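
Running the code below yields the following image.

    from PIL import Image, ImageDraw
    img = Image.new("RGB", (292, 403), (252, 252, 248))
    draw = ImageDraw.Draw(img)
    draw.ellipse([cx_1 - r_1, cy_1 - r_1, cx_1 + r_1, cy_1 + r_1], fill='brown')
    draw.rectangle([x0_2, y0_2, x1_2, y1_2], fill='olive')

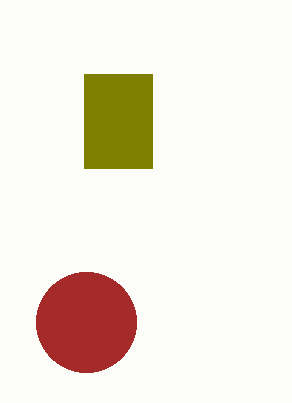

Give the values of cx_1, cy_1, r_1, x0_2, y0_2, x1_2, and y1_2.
cx_1 = 86; cy_1 = 322; r_1 = 50; x0_2 = 84; y0_2 = 74; x1_2 = 152; y1_2 = 168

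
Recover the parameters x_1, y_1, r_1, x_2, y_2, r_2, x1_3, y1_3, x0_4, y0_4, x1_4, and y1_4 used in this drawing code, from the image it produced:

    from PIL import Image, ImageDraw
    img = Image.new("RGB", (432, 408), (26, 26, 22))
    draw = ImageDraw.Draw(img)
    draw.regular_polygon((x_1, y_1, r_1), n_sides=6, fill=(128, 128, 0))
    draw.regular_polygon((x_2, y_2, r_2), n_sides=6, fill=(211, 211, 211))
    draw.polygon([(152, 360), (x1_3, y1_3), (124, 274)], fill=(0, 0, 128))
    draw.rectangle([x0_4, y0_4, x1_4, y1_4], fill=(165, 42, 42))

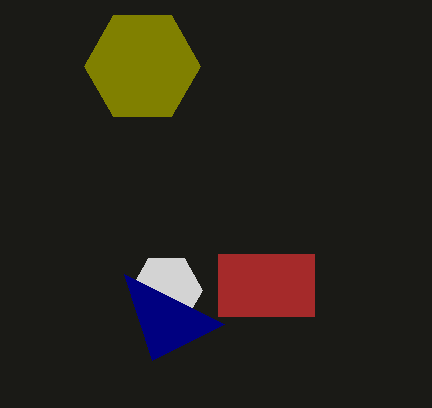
x_1 = 142; y_1 = 66; r_1 = 58; x_2 = 166; y_2 = 290; r_2 = 36; x1_3 = 224; y1_3 = 324; x0_4 = 218; y0_4 = 254; x1_4 = 314; y1_4 = 316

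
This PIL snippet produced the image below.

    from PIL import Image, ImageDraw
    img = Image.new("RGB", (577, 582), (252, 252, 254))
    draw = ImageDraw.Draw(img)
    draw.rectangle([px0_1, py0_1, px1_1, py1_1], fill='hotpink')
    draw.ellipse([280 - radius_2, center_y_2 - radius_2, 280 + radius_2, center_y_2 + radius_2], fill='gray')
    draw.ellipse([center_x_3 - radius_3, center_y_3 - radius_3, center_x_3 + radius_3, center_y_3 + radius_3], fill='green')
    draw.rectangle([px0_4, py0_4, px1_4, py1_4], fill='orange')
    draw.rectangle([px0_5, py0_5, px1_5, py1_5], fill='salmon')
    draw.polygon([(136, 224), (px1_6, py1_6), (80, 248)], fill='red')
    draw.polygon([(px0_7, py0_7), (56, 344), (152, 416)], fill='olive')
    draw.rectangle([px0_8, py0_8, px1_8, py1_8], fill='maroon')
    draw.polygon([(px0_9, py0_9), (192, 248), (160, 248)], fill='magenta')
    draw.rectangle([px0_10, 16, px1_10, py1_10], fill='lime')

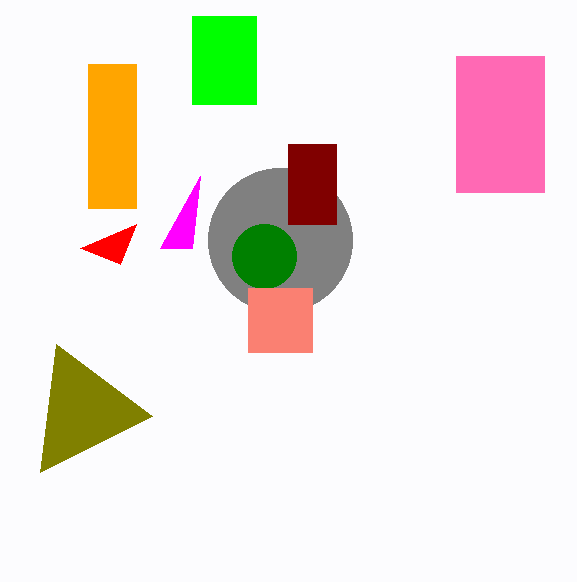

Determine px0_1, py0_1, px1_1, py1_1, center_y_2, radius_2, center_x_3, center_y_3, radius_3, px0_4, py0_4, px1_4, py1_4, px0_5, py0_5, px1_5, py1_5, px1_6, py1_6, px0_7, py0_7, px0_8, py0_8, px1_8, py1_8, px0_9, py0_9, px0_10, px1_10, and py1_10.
px0_1 = 456; py0_1 = 56; px1_1 = 544; py1_1 = 192; center_y_2 = 240; radius_2 = 72; center_x_3 = 264; center_y_3 = 256; radius_3 = 32; px0_4 = 88; py0_4 = 64; px1_4 = 136; py1_4 = 208; px0_5 = 248; py0_5 = 288; px1_5 = 312; py1_5 = 352; px1_6 = 120; py1_6 = 264; px0_7 = 40; py0_7 = 472; px0_8 = 288; py0_8 = 144; px1_8 = 336; py1_8 = 224; px0_9 = 200; py0_9 = 176; px0_10 = 192; px1_10 = 256; py1_10 = 104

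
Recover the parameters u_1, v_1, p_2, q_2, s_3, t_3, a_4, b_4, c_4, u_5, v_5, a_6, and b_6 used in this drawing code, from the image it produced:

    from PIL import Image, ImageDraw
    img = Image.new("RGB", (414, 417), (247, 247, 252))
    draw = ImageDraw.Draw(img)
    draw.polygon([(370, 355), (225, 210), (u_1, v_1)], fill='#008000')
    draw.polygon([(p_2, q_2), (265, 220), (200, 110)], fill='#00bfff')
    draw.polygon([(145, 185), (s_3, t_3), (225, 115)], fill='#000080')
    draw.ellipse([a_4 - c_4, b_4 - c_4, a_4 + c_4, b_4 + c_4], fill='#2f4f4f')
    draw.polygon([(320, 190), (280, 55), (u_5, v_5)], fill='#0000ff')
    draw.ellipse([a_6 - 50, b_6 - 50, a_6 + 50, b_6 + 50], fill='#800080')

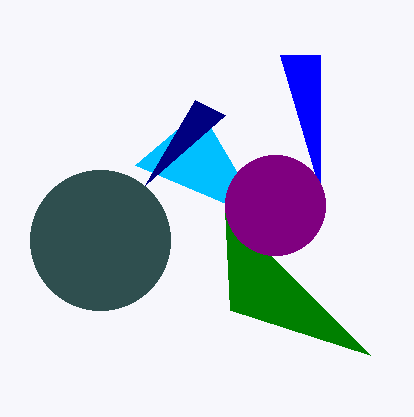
u_1 = 230
v_1 = 310
p_2 = 135
q_2 = 165
s_3 = 195
t_3 = 100
a_4 = 100
b_4 = 240
c_4 = 70
u_5 = 320
v_5 = 55
a_6 = 275
b_6 = 205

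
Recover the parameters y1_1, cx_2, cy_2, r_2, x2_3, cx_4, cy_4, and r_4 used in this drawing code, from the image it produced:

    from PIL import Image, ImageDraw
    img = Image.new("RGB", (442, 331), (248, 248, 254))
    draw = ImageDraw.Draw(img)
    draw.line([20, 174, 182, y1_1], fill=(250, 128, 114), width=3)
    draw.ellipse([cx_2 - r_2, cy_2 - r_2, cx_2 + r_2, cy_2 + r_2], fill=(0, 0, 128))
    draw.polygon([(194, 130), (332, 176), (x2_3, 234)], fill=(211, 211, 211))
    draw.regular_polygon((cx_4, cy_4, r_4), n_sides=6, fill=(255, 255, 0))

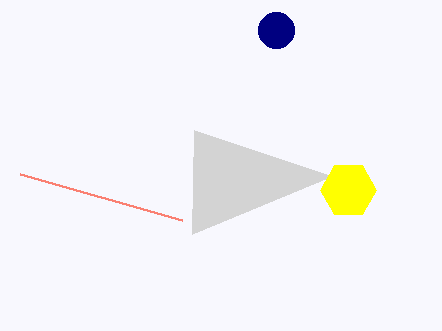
y1_1 = 220; cx_2 = 276; cy_2 = 30; r_2 = 18; x2_3 = 192; cx_4 = 348; cy_4 = 190; r_4 = 28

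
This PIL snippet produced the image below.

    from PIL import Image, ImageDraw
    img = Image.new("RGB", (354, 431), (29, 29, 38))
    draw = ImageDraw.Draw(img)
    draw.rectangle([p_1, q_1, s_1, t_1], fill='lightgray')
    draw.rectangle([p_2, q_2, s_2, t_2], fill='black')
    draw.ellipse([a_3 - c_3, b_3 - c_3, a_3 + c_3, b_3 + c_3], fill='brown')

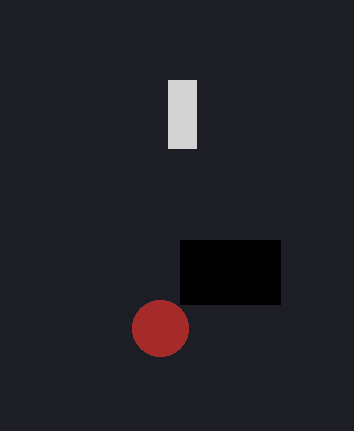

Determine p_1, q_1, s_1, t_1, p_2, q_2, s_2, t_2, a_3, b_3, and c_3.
p_1 = 168, q_1 = 80, s_1 = 196, t_1 = 148, p_2 = 180, q_2 = 240, s_2 = 280, t_2 = 304, a_3 = 160, b_3 = 328, c_3 = 28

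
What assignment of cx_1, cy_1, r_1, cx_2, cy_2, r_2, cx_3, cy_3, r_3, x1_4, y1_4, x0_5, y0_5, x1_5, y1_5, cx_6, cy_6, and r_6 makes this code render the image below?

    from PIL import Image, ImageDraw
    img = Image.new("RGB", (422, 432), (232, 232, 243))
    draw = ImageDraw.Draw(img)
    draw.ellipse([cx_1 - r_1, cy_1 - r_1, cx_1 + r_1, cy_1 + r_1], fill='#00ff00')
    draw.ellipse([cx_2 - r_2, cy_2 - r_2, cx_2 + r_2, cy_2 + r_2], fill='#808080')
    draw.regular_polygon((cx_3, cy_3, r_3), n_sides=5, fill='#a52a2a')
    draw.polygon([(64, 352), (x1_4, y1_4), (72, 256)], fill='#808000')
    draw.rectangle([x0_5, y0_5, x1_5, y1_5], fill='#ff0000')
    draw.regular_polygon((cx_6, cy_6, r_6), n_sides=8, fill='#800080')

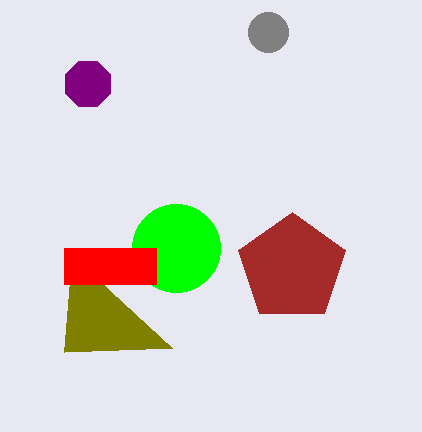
cx_1 = 176, cy_1 = 248, r_1 = 44, cx_2 = 268, cy_2 = 32, r_2 = 20, cx_3 = 292, cy_3 = 268, r_3 = 56, x1_4 = 172, y1_4 = 348, x0_5 = 64, y0_5 = 248, x1_5 = 156, y1_5 = 284, cx_6 = 88, cy_6 = 84, r_6 = 24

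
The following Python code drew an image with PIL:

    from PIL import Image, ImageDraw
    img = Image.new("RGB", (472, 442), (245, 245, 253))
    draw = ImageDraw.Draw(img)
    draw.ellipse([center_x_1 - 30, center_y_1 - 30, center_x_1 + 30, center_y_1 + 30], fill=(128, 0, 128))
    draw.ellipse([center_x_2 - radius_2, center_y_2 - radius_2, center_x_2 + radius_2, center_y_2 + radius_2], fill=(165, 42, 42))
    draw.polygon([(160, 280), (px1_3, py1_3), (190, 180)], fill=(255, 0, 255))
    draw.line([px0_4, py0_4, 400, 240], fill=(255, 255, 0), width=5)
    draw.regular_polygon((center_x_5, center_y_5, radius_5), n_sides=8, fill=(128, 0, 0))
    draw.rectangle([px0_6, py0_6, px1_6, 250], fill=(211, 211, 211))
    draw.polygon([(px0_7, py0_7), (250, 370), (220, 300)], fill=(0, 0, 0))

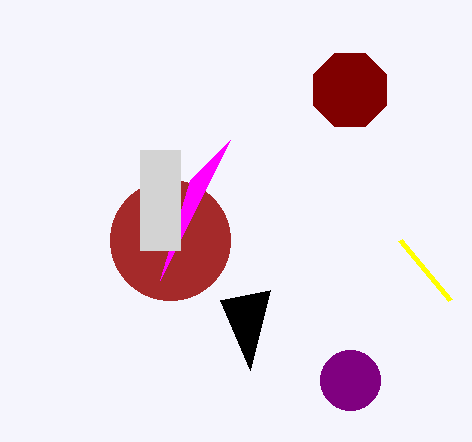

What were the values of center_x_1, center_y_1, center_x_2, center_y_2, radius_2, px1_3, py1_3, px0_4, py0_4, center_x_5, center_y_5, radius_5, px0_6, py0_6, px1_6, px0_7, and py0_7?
center_x_1 = 350, center_y_1 = 380, center_x_2 = 170, center_y_2 = 240, radius_2 = 60, px1_3 = 230, py1_3 = 140, px0_4 = 450, py0_4 = 300, center_x_5 = 350, center_y_5 = 90, radius_5 = 40, px0_6 = 140, py0_6 = 150, px1_6 = 180, px0_7 = 270, py0_7 = 290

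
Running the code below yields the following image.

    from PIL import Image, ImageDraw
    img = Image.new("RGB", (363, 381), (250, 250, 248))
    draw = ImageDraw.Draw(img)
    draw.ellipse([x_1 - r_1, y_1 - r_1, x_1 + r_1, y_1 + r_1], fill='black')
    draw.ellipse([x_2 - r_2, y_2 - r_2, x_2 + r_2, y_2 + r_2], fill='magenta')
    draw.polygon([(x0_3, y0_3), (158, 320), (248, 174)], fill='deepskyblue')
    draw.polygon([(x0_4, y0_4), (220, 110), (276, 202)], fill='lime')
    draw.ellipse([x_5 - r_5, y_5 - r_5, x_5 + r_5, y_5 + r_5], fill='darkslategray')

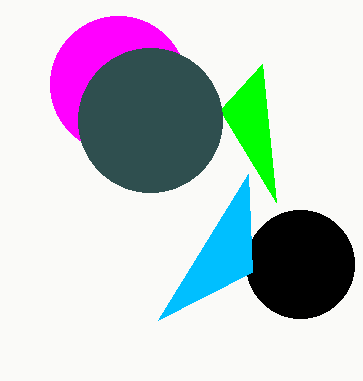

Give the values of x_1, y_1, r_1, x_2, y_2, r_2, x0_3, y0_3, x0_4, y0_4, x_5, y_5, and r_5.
x_1 = 300; y_1 = 264; r_1 = 54; x_2 = 118; y_2 = 84; r_2 = 68; x0_3 = 252; y0_3 = 272; x0_4 = 262; y0_4 = 64; x_5 = 150; y_5 = 120; r_5 = 72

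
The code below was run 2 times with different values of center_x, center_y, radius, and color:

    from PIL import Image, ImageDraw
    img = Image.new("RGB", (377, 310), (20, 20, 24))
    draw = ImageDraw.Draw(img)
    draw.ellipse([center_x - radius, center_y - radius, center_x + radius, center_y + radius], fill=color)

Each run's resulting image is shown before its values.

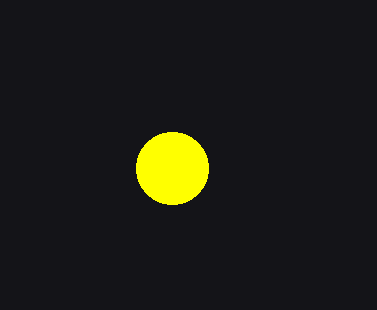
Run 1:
center_x = 172
center_y = 168
radius = 36
color = 'yellow'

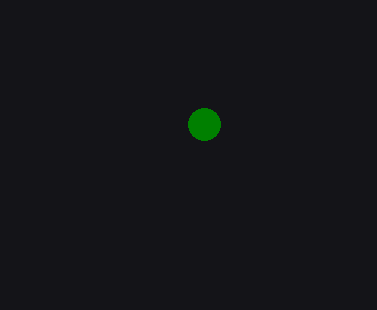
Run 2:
center_x = 204; center_y = 124; radius = 16; color = 'green'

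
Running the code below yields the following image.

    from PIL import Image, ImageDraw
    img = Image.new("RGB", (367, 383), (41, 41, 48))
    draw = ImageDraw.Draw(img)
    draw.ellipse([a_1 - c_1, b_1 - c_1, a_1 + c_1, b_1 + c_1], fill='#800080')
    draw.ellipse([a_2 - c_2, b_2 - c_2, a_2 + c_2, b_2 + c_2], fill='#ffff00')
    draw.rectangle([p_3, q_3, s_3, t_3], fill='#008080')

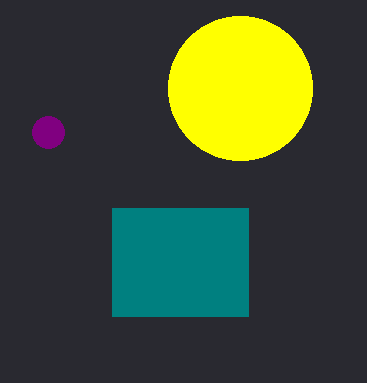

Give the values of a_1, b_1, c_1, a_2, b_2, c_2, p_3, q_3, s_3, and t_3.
a_1 = 48; b_1 = 132; c_1 = 16; a_2 = 240; b_2 = 88; c_2 = 72; p_3 = 112; q_3 = 208; s_3 = 248; t_3 = 316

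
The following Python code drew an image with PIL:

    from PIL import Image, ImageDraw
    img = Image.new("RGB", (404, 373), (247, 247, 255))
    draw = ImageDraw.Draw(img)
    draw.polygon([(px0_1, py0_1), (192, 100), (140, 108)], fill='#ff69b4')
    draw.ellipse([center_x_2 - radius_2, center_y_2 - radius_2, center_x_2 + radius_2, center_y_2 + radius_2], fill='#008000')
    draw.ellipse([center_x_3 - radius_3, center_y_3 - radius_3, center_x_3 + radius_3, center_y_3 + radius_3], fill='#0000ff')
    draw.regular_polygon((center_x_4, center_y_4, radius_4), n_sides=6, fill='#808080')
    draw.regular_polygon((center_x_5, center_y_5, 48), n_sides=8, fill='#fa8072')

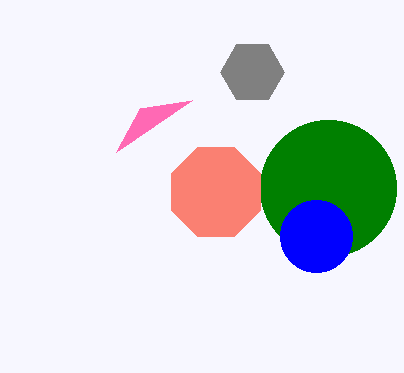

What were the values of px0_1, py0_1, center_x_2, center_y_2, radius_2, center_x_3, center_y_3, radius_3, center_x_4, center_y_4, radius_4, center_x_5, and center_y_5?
px0_1 = 116, py0_1 = 152, center_x_2 = 328, center_y_2 = 188, radius_2 = 68, center_x_3 = 316, center_y_3 = 236, radius_3 = 36, center_x_4 = 252, center_y_4 = 72, radius_4 = 32, center_x_5 = 216, center_y_5 = 192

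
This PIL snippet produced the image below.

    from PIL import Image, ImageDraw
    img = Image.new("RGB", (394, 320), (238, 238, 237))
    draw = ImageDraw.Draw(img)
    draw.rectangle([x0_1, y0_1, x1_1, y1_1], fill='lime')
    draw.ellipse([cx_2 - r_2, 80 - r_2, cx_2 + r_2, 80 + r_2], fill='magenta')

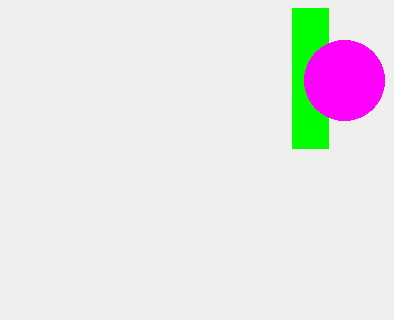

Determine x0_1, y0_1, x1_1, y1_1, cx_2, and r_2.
x0_1 = 292; y0_1 = 8; x1_1 = 328; y1_1 = 148; cx_2 = 344; r_2 = 40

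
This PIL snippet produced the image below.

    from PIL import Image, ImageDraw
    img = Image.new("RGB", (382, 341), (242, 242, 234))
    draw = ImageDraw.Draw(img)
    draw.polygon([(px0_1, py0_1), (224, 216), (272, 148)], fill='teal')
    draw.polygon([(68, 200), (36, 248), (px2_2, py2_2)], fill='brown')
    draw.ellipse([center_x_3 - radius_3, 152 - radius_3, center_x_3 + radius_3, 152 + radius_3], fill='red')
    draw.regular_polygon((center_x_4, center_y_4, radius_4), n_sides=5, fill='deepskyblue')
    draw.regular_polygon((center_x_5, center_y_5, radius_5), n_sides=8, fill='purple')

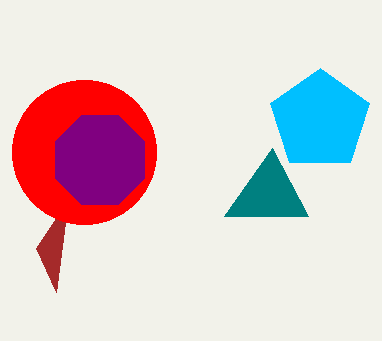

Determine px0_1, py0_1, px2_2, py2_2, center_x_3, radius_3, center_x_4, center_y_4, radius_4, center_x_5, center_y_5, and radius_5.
px0_1 = 308; py0_1 = 216; px2_2 = 56; py2_2 = 292; center_x_3 = 84; radius_3 = 72; center_x_4 = 320; center_y_4 = 120; radius_4 = 52; center_x_5 = 100; center_y_5 = 160; radius_5 = 48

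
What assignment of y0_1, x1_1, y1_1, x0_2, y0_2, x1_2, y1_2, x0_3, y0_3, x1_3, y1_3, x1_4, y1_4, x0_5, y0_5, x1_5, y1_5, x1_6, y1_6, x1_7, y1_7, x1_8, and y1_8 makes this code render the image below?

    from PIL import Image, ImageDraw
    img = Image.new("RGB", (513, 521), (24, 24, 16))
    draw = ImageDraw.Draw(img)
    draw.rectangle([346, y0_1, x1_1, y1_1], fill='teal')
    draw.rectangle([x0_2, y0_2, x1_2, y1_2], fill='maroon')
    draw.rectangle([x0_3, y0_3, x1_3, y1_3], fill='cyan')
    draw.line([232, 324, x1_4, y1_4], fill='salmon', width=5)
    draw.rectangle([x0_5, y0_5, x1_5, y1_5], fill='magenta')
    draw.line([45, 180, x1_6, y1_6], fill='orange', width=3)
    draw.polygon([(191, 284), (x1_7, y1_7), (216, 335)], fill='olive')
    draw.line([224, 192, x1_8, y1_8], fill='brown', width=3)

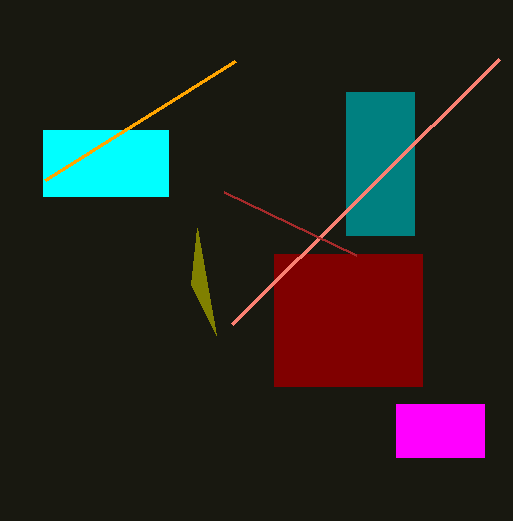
y0_1 = 92, x1_1 = 414, y1_1 = 235, x0_2 = 274, y0_2 = 254, x1_2 = 422, y1_2 = 386, x0_3 = 43, y0_3 = 130, x1_3 = 168, y1_3 = 196, x1_4 = 499, y1_4 = 59, x0_5 = 396, y0_5 = 404, x1_5 = 484, y1_5 = 457, x1_6 = 235, y1_6 = 61, x1_7 = 197, y1_7 = 228, x1_8 = 356, y1_8 = 255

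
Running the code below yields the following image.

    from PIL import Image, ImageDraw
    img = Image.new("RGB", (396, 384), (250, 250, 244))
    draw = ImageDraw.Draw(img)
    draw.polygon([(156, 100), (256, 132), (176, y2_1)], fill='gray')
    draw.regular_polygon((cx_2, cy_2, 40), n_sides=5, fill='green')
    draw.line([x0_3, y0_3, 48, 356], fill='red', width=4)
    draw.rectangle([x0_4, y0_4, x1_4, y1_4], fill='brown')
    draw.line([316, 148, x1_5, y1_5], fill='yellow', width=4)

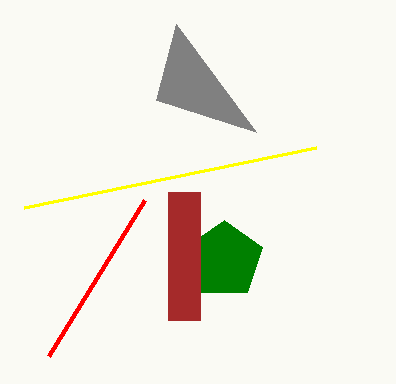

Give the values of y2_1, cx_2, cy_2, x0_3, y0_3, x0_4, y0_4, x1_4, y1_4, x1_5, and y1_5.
y2_1 = 24; cx_2 = 224; cy_2 = 260; x0_3 = 144; y0_3 = 200; x0_4 = 168; y0_4 = 192; x1_4 = 200; y1_4 = 320; x1_5 = 24; y1_5 = 208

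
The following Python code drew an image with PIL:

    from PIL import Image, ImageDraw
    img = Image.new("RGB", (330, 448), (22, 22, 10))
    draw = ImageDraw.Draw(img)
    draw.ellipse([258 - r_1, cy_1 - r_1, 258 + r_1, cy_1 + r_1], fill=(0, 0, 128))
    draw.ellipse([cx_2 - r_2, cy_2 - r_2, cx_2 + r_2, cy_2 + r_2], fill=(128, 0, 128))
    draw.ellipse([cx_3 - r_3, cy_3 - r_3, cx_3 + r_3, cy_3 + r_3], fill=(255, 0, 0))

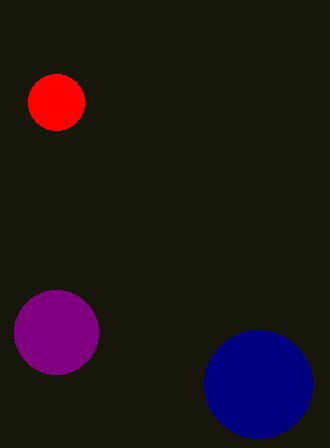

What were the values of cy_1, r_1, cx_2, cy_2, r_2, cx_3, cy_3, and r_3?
cy_1 = 384
r_1 = 54
cx_2 = 56
cy_2 = 332
r_2 = 42
cx_3 = 56
cy_3 = 102
r_3 = 28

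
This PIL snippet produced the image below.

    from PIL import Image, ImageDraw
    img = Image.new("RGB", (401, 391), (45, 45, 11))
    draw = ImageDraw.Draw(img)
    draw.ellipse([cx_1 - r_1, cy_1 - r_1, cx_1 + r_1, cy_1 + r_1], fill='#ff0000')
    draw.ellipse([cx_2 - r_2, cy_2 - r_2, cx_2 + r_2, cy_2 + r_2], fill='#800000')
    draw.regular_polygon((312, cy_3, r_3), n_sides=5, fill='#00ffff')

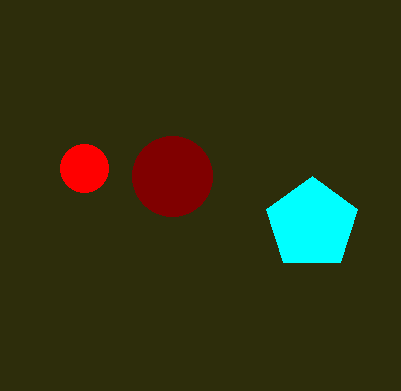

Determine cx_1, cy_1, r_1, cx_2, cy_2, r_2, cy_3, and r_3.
cx_1 = 84
cy_1 = 168
r_1 = 24
cx_2 = 172
cy_2 = 176
r_2 = 40
cy_3 = 224
r_3 = 48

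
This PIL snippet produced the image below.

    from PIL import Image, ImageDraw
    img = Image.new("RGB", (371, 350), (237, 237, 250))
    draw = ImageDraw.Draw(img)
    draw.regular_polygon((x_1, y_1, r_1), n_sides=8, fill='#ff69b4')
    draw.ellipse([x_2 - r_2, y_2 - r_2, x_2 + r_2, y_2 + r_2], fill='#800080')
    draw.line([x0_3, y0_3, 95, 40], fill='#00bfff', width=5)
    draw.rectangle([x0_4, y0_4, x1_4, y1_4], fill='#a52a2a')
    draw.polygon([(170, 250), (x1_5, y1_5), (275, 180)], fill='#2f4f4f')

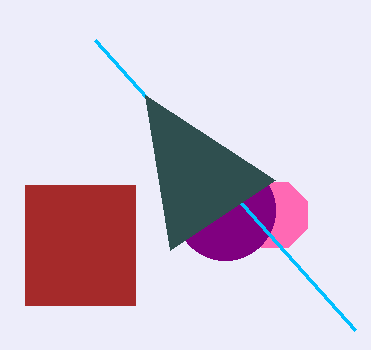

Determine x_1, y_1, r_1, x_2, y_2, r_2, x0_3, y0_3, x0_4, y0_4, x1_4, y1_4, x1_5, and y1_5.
x_1 = 275; y_1 = 215; r_1 = 35; x_2 = 225; y_2 = 210; r_2 = 50; x0_3 = 355; y0_3 = 330; x0_4 = 25; y0_4 = 185; x1_4 = 135; y1_4 = 305; x1_5 = 145; y1_5 = 95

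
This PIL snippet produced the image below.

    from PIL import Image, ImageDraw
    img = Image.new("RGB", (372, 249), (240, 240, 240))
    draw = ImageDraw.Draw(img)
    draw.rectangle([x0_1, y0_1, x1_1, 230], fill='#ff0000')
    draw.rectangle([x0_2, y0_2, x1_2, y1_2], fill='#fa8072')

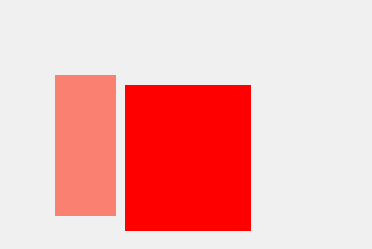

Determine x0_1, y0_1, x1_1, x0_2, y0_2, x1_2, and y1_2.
x0_1 = 125, y0_1 = 85, x1_1 = 250, x0_2 = 55, y0_2 = 75, x1_2 = 115, y1_2 = 215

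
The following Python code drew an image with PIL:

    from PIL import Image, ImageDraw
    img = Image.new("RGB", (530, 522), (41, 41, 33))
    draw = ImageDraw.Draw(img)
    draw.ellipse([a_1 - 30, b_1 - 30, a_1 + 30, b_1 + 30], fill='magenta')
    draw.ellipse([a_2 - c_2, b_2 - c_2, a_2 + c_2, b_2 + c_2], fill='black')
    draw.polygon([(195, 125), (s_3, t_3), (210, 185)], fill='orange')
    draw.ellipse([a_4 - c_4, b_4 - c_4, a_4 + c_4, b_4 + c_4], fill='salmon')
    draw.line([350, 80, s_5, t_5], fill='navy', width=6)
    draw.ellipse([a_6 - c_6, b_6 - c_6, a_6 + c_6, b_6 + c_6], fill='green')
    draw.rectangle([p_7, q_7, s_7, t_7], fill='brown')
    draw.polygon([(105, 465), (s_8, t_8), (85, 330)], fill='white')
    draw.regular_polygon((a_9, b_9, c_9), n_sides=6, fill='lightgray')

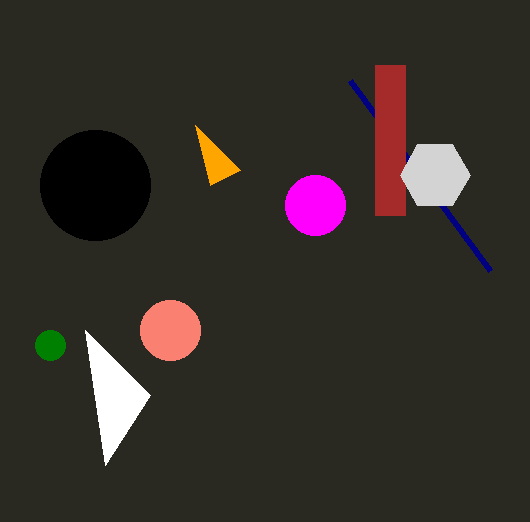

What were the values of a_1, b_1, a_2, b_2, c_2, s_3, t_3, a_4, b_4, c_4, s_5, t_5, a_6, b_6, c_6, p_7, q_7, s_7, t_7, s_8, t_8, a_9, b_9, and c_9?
a_1 = 315; b_1 = 205; a_2 = 95; b_2 = 185; c_2 = 55; s_3 = 240; t_3 = 170; a_4 = 170; b_4 = 330; c_4 = 30; s_5 = 490; t_5 = 270; a_6 = 50; b_6 = 345; c_6 = 15; p_7 = 375; q_7 = 65; s_7 = 405; t_7 = 215; s_8 = 150; t_8 = 395; a_9 = 435; b_9 = 175; c_9 = 35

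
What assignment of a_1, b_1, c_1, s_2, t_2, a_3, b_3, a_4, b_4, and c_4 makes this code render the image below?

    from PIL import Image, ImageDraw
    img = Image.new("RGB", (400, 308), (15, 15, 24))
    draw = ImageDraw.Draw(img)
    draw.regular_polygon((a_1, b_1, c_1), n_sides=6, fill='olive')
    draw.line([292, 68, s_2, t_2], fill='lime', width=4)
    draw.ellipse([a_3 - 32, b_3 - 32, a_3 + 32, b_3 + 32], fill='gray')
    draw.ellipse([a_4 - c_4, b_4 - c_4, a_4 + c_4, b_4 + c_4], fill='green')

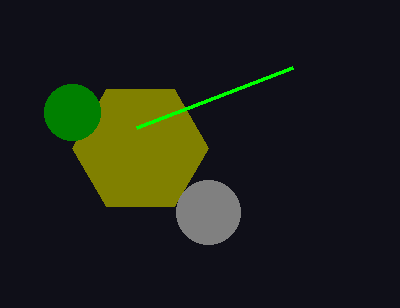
a_1 = 140; b_1 = 148; c_1 = 68; s_2 = 136; t_2 = 128; a_3 = 208; b_3 = 212; a_4 = 72; b_4 = 112; c_4 = 28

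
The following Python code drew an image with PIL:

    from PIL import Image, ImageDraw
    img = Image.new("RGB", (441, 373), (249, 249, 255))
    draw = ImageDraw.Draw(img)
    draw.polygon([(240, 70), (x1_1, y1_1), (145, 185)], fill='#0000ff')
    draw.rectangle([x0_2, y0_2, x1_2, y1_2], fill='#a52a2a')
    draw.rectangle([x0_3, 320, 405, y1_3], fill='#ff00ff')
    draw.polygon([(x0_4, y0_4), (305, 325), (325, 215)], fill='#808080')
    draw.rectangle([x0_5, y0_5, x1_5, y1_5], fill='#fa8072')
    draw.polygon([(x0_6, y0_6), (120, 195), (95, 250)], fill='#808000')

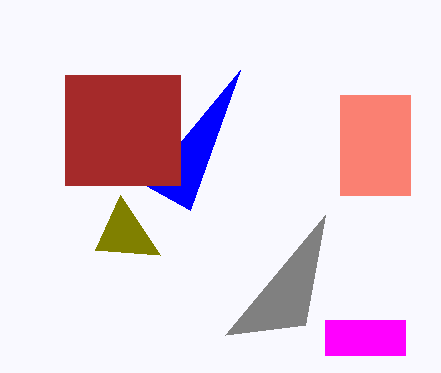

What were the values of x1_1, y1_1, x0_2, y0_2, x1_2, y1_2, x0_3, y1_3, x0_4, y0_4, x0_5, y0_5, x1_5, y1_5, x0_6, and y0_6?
x1_1 = 190; y1_1 = 210; x0_2 = 65; y0_2 = 75; x1_2 = 180; y1_2 = 185; x0_3 = 325; y1_3 = 355; x0_4 = 225; y0_4 = 335; x0_5 = 340; y0_5 = 95; x1_5 = 410; y1_5 = 195; x0_6 = 160; y0_6 = 255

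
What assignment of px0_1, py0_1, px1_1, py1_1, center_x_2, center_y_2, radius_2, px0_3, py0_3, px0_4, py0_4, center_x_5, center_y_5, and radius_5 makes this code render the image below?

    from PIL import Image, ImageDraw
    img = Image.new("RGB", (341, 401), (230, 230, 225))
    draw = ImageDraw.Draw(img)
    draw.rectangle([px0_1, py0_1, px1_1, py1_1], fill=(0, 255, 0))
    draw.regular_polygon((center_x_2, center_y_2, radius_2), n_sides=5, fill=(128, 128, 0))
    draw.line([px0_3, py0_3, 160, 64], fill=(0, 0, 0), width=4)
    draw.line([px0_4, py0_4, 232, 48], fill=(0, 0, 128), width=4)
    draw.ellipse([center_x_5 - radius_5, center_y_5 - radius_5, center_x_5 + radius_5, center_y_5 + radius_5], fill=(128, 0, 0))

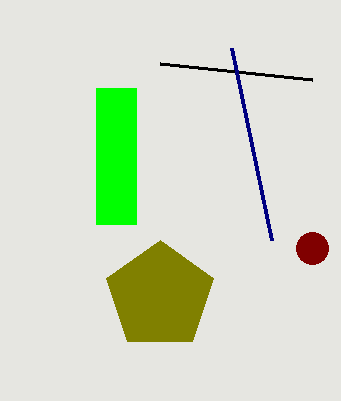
px0_1 = 96; py0_1 = 88; px1_1 = 136; py1_1 = 224; center_x_2 = 160; center_y_2 = 296; radius_2 = 56; px0_3 = 312; py0_3 = 80; px0_4 = 272; py0_4 = 240; center_x_5 = 312; center_y_5 = 248; radius_5 = 16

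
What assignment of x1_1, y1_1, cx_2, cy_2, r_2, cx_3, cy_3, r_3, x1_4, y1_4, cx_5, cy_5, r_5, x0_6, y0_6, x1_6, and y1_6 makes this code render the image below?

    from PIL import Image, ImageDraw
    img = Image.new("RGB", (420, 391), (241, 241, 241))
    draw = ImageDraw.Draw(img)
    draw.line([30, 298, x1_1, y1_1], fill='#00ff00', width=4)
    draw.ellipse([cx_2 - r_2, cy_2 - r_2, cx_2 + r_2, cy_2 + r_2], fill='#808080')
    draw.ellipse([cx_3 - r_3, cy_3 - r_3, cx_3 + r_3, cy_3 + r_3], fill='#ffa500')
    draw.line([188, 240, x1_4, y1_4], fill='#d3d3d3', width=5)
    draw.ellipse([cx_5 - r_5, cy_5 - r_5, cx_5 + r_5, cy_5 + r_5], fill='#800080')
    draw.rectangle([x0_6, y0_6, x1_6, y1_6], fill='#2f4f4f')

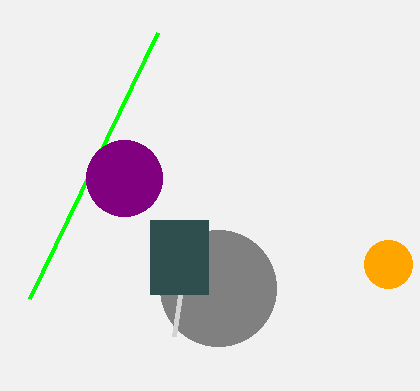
x1_1 = 158, y1_1 = 32, cx_2 = 218, cy_2 = 288, r_2 = 58, cx_3 = 388, cy_3 = 264, r_3 = 24, x1_4 = 174, y1_4 = 336, cx_5 = 124, cy_5 = 178, r_5 = 38, x0_6 = 150, y0_6 = 220, x1_6 = 208, y1_6 = 294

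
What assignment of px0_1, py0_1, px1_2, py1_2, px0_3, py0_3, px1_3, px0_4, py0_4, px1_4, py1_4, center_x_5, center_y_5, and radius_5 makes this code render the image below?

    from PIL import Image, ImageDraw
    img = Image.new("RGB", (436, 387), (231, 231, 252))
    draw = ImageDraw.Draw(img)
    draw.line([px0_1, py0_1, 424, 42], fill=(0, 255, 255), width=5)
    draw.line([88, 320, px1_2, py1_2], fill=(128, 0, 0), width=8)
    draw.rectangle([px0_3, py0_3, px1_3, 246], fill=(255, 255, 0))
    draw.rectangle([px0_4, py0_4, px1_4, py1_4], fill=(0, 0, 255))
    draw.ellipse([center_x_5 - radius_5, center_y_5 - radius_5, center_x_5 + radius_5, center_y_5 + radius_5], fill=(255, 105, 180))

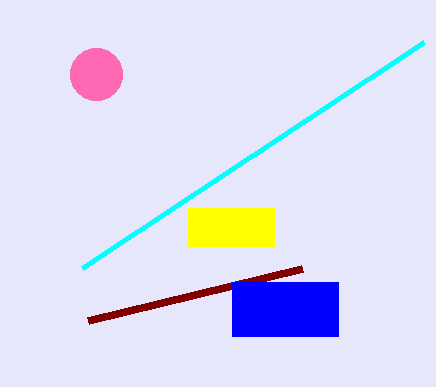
px0_1 = 82
py0_1 = 268
px1_2 = 302
py1_2 = 268
px0_3 = 188
py0_3 = 208
px1_3 = 274
px0_4 = 232
py0_4 = 282
px1_4 = 338
py1_4 = 336
center_x_5 = 96
center_y_5 = 74
radius_5 = 26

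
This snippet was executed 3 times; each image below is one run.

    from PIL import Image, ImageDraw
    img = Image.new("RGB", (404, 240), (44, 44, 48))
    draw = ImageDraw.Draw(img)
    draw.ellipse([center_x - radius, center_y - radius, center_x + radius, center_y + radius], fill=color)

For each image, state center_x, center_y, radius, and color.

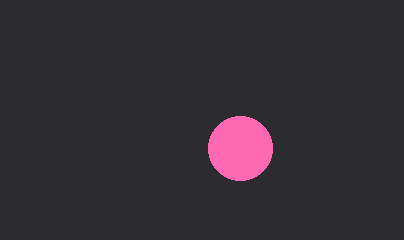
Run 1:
center_x = 240; center_y = 148; radius = 32; color = 'hotpink'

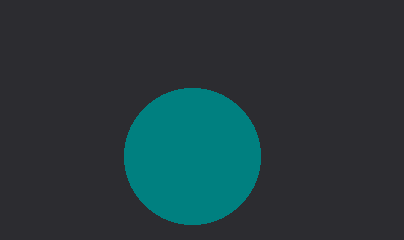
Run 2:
center_x = 192; center_y = 156; radius = 68; color = 'teal'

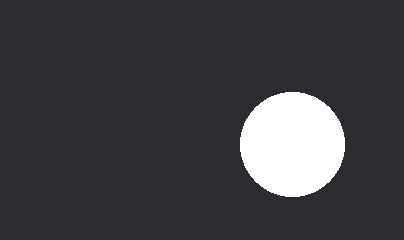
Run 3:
center_x = 292, center_y = 144, radius = 52, color = 'white'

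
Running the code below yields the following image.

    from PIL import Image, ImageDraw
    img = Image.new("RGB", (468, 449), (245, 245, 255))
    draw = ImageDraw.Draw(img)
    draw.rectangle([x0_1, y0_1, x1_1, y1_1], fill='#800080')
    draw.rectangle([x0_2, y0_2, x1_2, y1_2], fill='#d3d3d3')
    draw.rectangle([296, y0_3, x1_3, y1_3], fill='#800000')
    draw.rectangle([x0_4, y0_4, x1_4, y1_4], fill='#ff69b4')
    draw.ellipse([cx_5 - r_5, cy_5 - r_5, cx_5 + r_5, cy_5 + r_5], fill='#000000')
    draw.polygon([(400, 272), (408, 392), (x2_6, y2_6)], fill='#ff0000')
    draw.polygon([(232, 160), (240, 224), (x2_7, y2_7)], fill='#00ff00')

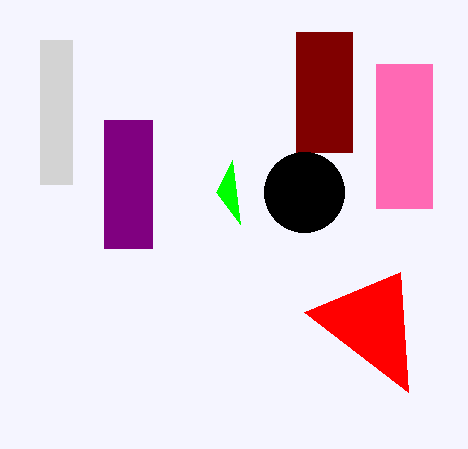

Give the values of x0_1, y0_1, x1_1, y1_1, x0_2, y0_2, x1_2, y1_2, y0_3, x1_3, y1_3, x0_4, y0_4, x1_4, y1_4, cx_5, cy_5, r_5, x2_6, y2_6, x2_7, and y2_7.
x0_1 = 104
y0_1 = 120
x1_1 = 152
y1_1 = 248
x0_2 = 40
y0_2 = 40
x1_2 = 72
y1_2 = 184
y0_3 = 32
x1_3 = 352
y1_3 = 152
x0_4 = 376
y0_4 = 64
x1_4 = 432
y1_4 = 208
cx_5 = 304
cy_5 = 192
r_5 = 40
x2_6 = 304
y2_6 = 312
x2_7 = 216
y2_7 = 192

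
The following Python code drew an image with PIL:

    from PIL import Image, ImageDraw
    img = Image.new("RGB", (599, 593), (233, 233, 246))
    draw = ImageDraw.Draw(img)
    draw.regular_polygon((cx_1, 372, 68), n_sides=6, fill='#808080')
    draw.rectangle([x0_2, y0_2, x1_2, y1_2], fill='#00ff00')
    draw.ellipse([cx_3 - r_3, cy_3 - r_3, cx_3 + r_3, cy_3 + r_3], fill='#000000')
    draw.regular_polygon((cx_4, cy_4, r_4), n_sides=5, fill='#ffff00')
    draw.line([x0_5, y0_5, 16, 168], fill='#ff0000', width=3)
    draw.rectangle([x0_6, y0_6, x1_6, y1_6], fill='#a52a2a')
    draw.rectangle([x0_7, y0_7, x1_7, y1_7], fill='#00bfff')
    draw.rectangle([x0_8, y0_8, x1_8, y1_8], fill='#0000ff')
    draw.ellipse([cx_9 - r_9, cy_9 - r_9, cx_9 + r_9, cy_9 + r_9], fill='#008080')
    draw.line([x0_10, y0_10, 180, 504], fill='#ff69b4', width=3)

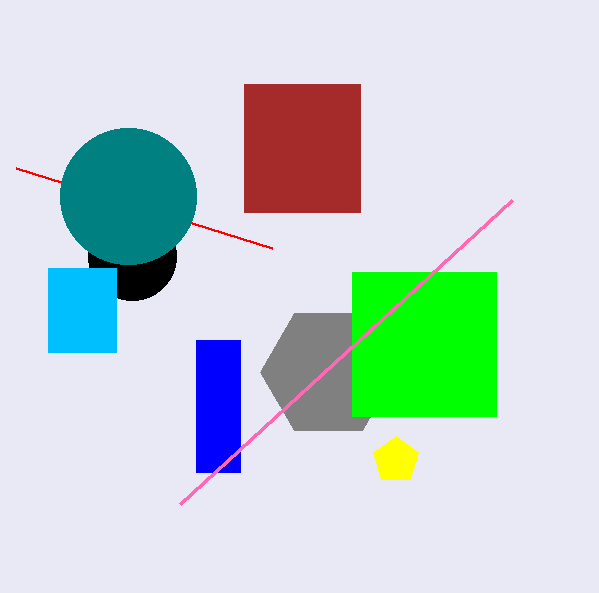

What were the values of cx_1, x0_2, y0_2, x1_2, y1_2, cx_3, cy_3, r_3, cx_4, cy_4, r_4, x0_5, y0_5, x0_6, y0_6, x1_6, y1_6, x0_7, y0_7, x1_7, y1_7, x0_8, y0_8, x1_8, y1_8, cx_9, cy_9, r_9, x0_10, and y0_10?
cx_1 = 328
x0_2 = 352
y0_2 = 272
x1_2 = 496
y1_2 = 416
cx_3 = 132
cy_3 = 256
r_3 = 44
cx_4 = 396
cy_4 = 460
r_4 = 24
x0_5 = 272
y0_5 = 248
x0_6 = 244
y0_6 = 84
x1_6 = 360
y1_6 = 212
x0_7 = 48
y0_7 = 268
x1_7 = 116
y1_7 = 352
x0_8 = 196
y0_8 = 340
x1_8 = 240
y1_8 = 472
cx_9 = 128
cy_9 = 196
r_9 = 68
x0_10 = 512
y0_10 = 200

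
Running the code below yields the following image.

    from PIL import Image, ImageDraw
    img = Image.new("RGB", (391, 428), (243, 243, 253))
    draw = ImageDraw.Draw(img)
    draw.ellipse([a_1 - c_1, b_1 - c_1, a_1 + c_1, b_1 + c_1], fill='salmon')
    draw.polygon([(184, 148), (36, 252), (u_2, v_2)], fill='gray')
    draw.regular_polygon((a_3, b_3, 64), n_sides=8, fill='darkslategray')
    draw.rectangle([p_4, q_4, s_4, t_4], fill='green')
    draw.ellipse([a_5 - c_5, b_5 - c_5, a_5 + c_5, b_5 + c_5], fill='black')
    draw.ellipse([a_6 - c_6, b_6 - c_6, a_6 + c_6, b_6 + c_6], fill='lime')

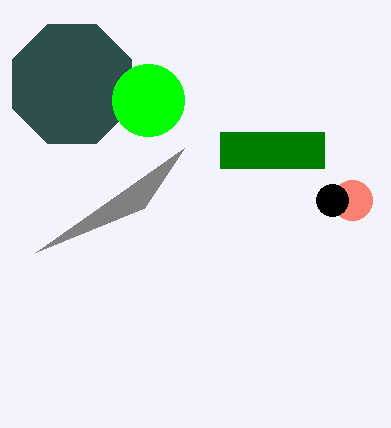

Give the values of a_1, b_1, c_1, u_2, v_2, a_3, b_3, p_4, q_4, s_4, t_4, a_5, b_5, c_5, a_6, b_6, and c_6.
a_1 = 352
b_1 = 200
c_1 = 20
u_2 = 144
v_2 = 208
a_3 = 72
b_3 = 84
p_4 = 220
q_4 = 132
s_4 = 324
t_4 = 168
a_5 = 332
b_5 = 200
c_5 = 16
a_6 = 148
b_6 = 100
c_6 = 36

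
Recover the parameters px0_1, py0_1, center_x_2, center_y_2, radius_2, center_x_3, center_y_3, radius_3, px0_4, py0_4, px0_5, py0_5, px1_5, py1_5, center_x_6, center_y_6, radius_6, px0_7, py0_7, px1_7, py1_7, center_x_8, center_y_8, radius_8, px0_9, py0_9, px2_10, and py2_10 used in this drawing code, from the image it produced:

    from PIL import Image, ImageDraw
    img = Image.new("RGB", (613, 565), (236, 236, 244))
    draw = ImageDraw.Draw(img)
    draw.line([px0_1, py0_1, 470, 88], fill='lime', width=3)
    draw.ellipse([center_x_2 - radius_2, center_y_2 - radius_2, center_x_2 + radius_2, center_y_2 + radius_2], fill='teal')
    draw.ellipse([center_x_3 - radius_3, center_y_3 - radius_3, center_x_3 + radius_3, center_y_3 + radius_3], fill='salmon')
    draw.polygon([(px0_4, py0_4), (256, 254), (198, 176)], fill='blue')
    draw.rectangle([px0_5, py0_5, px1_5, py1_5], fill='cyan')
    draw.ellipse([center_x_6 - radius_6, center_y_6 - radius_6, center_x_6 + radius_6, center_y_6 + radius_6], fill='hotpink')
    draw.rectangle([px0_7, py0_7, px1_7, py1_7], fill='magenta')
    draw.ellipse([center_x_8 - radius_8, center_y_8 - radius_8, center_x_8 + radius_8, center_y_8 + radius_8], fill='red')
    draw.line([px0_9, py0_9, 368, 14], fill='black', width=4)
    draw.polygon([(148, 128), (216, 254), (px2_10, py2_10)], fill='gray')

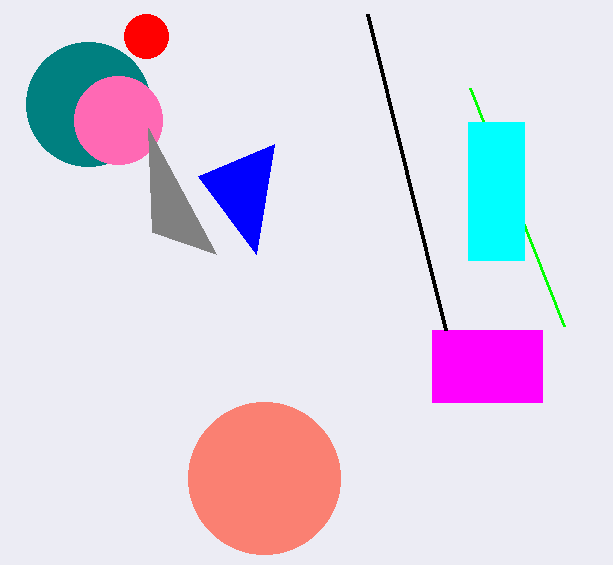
px0_1 = 564; py0_1 = 326; center_x_2 = 88; center_y_2 = 104; radius_2 = 62; center_x_3 = 264; center_y_3 = 478; radius_3 = 76; px0_4 = 274; py0_4 = 144; px0_5 = 468; py0_5 = 122; px1_5 = 524; py1_5 = 260; center_x_6 = 118; center_y_6 = 120; radius_6 = 44; px0_7 = 432; py0_7 = 330; px1_7 = 542; py1_7 = 402; center_x_8 = 146; center_y_8 = 36; radius_8 = 22; px0_9 = 446; py0_9 = 330; px2_10 = 152; py2_10 = 232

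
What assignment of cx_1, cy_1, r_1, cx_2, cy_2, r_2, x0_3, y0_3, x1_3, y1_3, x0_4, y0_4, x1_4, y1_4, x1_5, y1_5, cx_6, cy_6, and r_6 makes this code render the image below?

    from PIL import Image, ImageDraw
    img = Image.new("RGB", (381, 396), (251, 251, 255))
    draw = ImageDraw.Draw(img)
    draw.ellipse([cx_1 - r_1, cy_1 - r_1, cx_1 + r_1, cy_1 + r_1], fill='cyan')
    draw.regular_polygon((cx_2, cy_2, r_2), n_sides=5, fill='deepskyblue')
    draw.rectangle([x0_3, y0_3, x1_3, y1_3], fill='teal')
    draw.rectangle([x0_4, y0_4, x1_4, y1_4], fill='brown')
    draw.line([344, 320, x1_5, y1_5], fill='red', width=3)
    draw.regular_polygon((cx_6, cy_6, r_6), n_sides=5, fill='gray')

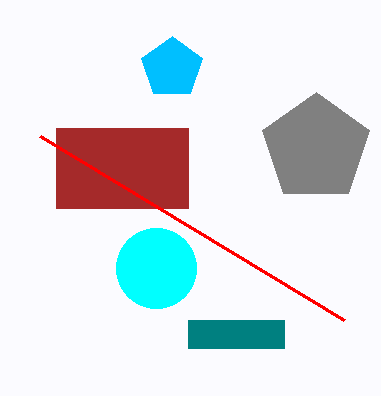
cx_1 = 156, cy_1 = 268, r_1 = 40, cx_2 = 172, cy_2 = 68, r_2 = 32, x0_3 = 188, y0_3 = 320, x1_3 = 284, y1_3 = 348, x0_4 = 56, y0_4 = 128, x1_4 = 188, y1_4 = 208, x1_5 = 40, y1_5 = 136, cx_6 = 316, cy_6 = 148, r_6 = 56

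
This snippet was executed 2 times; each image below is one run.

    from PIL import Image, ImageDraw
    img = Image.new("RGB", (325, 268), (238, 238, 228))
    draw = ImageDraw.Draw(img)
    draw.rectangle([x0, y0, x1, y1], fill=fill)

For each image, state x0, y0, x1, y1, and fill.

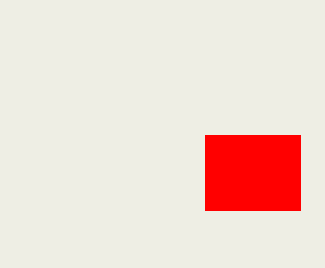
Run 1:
x0 = 205; y0 = 135; x1 = 300; y1 = 210; fill = 'red'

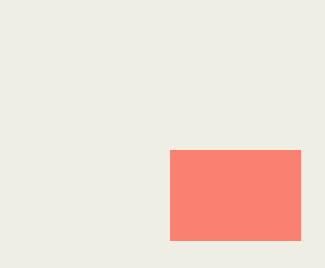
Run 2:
x0 = 170; y0 = 150; x1 = 300; y1 = 240; fill = 'salmon'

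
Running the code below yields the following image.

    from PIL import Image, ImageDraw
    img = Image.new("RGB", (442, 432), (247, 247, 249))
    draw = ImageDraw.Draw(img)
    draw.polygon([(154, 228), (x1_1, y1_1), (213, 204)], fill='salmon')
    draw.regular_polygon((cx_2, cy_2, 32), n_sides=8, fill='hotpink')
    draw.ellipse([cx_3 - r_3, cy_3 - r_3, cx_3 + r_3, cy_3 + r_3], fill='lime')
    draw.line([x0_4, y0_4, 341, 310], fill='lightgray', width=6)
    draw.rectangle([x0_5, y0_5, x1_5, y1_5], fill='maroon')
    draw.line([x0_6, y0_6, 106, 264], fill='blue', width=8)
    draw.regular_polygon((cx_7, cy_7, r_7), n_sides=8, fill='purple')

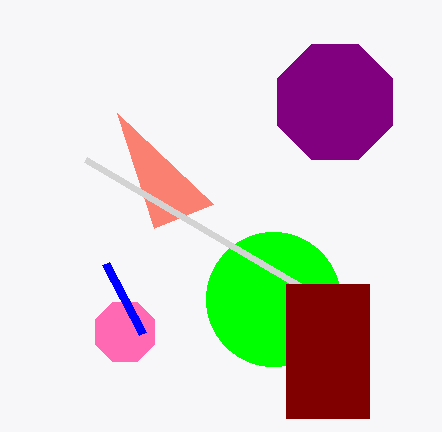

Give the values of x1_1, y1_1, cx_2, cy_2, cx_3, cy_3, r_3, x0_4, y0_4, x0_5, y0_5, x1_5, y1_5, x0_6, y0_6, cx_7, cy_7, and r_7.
x1_1 = 117
y1_1 = 113
cx_2 = 125
cy_2 = 332
cx_3 = 273
cy_3 = 299
r_3 = 67
x0_4 = 85
y0_4 = 159
x0_5 = 286
y0_5 = 284
x1_5 = 369
y1_5 = 418
x0_6 = 143
y0_6 = 334
cx_7 = 335
cy_7 = 102
r_7 = 62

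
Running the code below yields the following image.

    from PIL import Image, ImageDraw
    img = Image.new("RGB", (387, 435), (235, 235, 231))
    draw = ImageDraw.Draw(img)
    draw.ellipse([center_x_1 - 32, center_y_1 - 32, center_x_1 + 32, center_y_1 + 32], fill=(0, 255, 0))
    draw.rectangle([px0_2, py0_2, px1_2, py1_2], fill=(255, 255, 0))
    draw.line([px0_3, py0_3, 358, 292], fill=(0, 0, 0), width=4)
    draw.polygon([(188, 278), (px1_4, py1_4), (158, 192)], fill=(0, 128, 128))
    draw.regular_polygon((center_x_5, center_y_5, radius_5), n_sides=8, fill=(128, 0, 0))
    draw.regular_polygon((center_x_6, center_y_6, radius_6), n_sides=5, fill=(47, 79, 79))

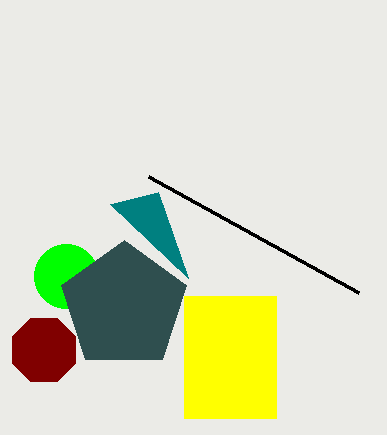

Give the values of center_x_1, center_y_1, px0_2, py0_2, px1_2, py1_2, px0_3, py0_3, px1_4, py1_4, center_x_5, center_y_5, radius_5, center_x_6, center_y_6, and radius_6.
center_x_1 = 66
center_y_1 = 276
px0_2 = 184
py0_2 = 296
px1_2 = 276
py1_2 = 418
px0_3 = 148
py0_3 = 176
px1_4 = 110
py1_4 = 204
center_x_5 = 44
center_y_5 = 350
radius_5 = 34
center_x_6 = 124
center_y_6 = 306
radius_6 = 66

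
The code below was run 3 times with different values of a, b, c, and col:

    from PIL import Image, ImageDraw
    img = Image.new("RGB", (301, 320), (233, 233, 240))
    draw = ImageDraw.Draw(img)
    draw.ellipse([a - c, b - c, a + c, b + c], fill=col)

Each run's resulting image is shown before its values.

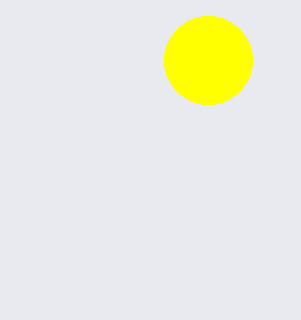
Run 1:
a = 208, b = 60, c = 44, col = 'yellow'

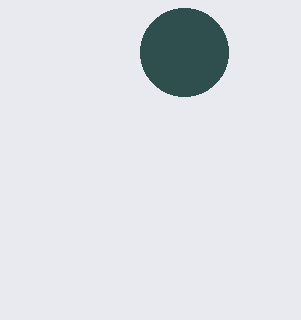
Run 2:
a = 184; b = 52; c = 44; col = 'darkslategray'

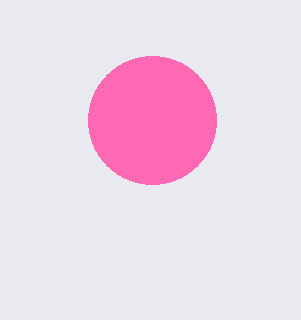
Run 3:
a = 152, b = 120, c = 64, col = 'hotpink'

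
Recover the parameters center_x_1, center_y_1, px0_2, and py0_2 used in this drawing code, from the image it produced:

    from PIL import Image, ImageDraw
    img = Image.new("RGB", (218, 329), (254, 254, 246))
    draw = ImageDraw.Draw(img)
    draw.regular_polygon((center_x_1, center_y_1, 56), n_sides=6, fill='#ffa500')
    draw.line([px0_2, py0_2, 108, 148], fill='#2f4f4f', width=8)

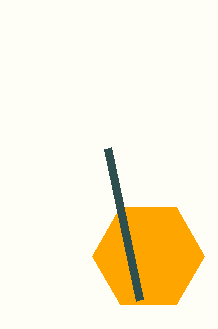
center_x_1 = 148; center_y_1 = 256; px0_2 = 140; py0_2 = 300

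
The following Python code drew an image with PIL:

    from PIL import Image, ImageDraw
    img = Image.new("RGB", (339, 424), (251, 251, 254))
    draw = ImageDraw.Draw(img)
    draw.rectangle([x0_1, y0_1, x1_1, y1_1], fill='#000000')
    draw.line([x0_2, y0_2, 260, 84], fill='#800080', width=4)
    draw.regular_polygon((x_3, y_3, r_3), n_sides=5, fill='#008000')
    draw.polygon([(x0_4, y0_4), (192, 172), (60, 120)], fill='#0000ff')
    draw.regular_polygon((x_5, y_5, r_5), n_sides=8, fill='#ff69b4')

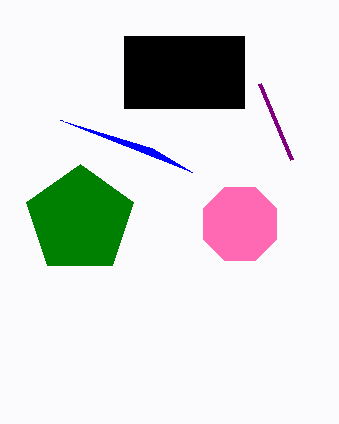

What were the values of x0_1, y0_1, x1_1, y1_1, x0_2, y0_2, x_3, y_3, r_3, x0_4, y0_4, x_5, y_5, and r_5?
x0_1 = 124, y0_1 = 36, x1_1 = 244, y1_1 = 108, x0_2 = 292, y0_2 = 160, x_3 = 80, y_3 = 220, r_3 = 56, x0_4 = 152, y0_4 = 148, x_5 = 240, y_5 = 224, r_5 = 40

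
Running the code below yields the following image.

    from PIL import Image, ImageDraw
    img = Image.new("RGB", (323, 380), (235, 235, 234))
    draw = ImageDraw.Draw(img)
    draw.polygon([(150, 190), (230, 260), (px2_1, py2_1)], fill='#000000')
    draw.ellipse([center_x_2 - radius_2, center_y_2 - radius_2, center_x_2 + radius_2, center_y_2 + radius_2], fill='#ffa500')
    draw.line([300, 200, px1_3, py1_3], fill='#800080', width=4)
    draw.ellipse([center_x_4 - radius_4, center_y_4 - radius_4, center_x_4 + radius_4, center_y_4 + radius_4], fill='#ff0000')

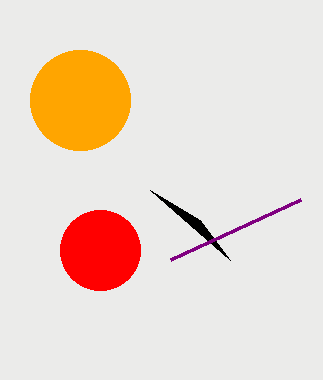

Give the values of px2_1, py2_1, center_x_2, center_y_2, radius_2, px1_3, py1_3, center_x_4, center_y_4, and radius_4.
px2_1 = 200; py2_1 = 220; center_x_2 = 80; center_y_2 = 100; radius_2 = 50; px1_3 = 170; py1_3 = 260; center_x_4 = 100; center_y_4 = 250; radius_4 = 40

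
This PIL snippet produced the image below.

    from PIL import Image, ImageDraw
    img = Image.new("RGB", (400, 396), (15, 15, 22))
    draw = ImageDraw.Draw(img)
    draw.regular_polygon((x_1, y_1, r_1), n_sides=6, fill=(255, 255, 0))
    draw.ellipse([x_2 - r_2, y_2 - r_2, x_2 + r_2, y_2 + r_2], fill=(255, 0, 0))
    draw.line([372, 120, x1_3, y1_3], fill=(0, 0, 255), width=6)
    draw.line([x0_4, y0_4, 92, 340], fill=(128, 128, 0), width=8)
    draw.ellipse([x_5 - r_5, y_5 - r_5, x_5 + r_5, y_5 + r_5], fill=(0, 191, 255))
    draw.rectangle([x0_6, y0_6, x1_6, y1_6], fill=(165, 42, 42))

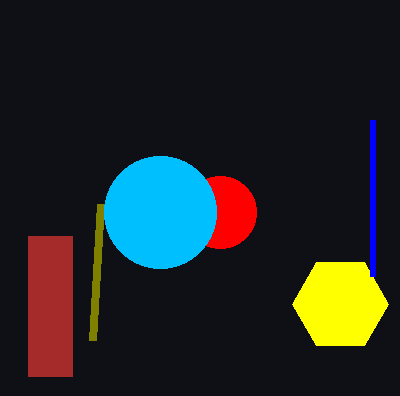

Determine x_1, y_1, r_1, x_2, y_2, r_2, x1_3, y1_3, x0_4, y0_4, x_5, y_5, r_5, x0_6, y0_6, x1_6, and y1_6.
x_1 = 340, y_1 = 304, r_1 = 48, x_2 = 220, y_2 = 212, r_2 = 36, x1_3 = 372, y1_3 = 276, x0_4 = 100, y0_4 = 204, x_5 = 160, y_5 = 212, r_5 = 56, x0_6 = 28, y0_6 = 236, x1_6 = 72, y1_6 = 376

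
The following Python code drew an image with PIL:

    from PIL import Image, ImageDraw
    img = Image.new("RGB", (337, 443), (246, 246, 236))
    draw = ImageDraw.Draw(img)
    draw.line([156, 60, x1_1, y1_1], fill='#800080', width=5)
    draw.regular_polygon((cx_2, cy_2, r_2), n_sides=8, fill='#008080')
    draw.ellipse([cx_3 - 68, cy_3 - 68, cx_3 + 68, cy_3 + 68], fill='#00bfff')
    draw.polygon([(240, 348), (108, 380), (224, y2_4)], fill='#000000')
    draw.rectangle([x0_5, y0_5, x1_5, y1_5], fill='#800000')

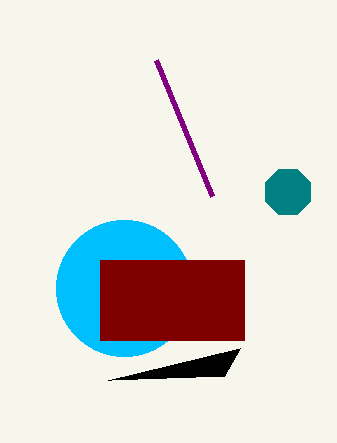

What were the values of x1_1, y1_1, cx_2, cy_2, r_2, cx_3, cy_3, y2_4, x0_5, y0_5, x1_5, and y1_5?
x1_1 = 212
y1_1 = 196
cx_2 = 288
cy_2 = 192
r_2 = 24
cx_3 = 124
cy_3 = 288
y2_4 = 376
x0_5 = 100
y0_5 = 260
x1_5 = 244
y1_5 = 340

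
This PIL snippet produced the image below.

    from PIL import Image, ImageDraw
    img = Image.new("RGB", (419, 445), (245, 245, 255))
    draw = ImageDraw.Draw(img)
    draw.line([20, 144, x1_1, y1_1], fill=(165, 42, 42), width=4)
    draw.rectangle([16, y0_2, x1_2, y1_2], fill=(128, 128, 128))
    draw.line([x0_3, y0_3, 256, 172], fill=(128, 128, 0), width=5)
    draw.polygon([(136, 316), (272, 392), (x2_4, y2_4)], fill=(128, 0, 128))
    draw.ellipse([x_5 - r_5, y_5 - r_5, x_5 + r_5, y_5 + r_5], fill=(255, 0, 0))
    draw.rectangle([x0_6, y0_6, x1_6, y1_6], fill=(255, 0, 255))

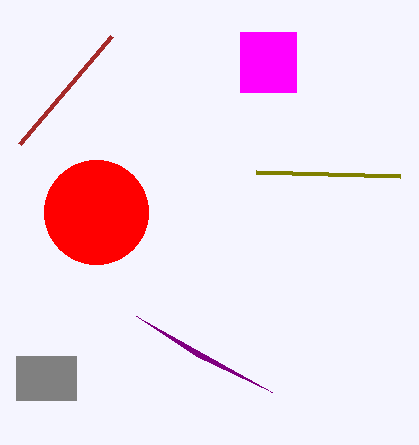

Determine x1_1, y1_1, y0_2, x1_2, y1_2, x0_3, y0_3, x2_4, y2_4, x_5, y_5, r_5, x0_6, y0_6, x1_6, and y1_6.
x1_1 = 112, y1_1 = 36, y0_2 = 356, x1_2 = 76, y1_2 = 400, x0_3 = 400, y0_3 = 176, x2_4 = 196, y2_4 = 356, x_5 = 96, y_5 = 212, r_5 = 52, x0_6 = 240, y0_6 = 32, x1_6 = 296, y1_6 = 92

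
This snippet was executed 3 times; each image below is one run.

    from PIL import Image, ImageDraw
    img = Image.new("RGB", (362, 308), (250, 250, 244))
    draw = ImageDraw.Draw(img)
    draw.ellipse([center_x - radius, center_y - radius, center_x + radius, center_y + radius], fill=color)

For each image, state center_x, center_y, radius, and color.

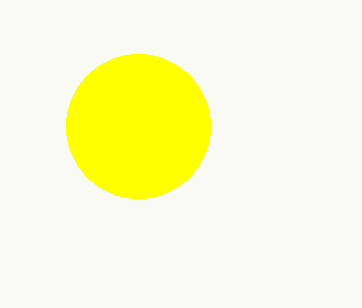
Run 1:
center_x = 138, center_y = 126, radius = 72, color = 'yellow'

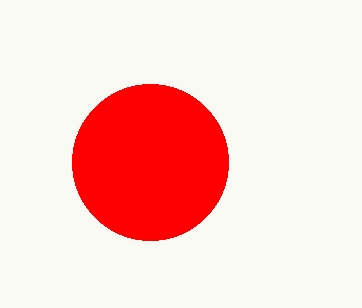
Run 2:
center_x = 150
center_y = 162
radius = 78
color = 'red'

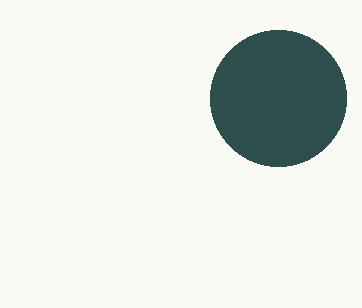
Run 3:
center_x = 278
center_y = 98
radius = 68
color = 'darkslategray'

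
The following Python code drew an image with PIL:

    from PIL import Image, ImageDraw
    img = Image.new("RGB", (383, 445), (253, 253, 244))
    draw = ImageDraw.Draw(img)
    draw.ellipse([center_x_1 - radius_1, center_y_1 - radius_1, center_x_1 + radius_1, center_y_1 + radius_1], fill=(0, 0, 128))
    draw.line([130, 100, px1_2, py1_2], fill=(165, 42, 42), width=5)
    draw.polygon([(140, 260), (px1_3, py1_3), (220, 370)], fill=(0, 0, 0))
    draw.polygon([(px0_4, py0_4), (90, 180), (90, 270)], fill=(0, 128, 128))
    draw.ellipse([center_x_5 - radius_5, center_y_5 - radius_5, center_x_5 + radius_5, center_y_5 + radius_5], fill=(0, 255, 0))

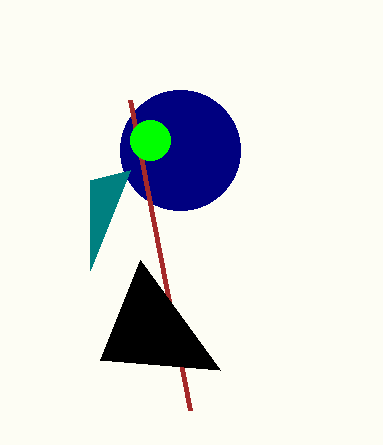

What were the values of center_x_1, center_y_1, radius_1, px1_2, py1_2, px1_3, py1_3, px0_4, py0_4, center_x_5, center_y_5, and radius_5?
center_x_1 = 180; center_y_1 = 150; radius_1 = 60; px1_2 = 190; py1_2 = 410; px1_3 = 100; py1_3 = 360; px0_4 = 130; py0_4 = 170; center_x_5 = 150; center_y_5 = 140; radius_5 = 20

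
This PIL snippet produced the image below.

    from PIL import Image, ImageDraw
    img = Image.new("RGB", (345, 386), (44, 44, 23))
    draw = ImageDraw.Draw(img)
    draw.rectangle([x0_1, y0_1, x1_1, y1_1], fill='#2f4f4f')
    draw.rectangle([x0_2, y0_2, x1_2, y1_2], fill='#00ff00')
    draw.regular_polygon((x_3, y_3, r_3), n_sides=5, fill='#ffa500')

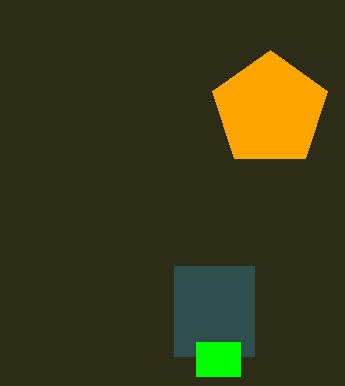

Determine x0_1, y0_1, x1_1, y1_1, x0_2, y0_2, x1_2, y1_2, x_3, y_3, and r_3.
x0_1 = 174, y0_1 = 266, x1_1 = 254, y1_1 = 356, x0_2 = 196, y0_2 = 342, x1_2 = 240, y1_2 = 376, x_3 = 270, y_3 = 110, r_3 = 60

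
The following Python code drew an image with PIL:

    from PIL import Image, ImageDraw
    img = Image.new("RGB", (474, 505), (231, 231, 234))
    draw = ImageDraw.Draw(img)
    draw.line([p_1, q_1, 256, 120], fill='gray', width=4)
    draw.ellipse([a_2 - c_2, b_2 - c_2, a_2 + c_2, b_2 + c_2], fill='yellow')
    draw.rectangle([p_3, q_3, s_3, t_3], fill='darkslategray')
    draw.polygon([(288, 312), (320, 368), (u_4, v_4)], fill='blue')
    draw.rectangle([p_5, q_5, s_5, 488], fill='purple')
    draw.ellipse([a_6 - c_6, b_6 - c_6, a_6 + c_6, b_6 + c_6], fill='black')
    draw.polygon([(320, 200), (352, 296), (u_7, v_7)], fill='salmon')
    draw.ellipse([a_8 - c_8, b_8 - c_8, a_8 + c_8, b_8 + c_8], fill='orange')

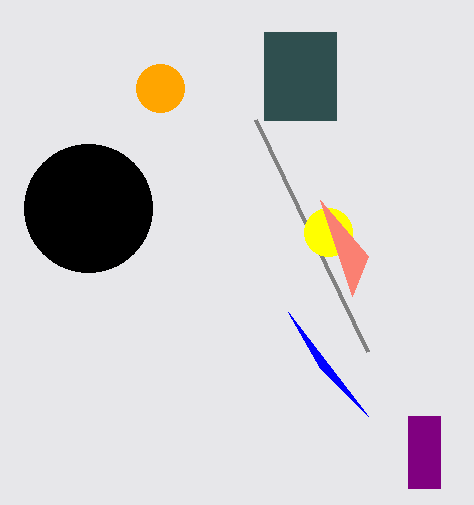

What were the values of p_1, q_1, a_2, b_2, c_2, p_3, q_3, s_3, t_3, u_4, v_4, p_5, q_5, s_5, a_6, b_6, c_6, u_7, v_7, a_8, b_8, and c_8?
p_1 = 368, q_1 = 352, a_2 = 328, b_2 = 232, c_2 = 24, p_3 = 264, q_3 = 32, s_3 = 336, t_3 = 120, u_4 = 368, v_4 = 416, p_5 = 408, q_5 = 416, s_5 = 440, a_6 = 88, b_6 = 208, c_6 = 64, u_7 = 368, v_7 = 256, a_8 = 160, b_8 = 88, c_8 = 24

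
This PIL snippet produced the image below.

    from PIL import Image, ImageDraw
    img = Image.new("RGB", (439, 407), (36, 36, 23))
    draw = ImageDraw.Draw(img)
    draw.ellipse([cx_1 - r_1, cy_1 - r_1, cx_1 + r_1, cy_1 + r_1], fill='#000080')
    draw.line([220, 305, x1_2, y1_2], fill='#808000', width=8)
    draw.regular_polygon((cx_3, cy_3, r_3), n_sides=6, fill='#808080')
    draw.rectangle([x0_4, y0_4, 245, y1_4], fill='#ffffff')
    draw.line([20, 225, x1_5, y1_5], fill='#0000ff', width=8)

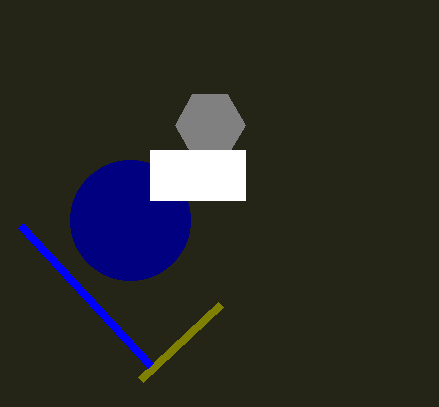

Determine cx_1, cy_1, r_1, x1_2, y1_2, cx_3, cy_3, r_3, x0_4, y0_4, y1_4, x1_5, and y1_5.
cx_1 = 130
cy_1 = 220
r_1 = 60
x1_2 = 140
y1_2 = 380
cx_3 = 210
cy_3 = 125
r_3 = 35
x0_4 = 150
y0_4 = 150
y1_4 = 200
x1_5 = 150
y1_5 = 365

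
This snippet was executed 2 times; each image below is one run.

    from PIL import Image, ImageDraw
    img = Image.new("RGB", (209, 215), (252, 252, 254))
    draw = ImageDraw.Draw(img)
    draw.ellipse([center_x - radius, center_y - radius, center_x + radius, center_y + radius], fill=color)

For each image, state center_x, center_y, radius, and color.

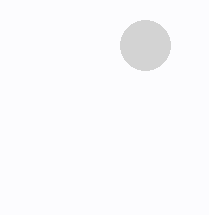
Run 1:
center_x = 145
center_y = 45
radius = 25
color = 'lightgray'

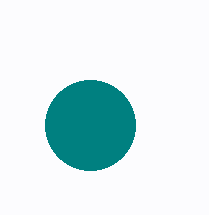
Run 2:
center_x = 90, center_y = 125, radius = 45, color = 'teal'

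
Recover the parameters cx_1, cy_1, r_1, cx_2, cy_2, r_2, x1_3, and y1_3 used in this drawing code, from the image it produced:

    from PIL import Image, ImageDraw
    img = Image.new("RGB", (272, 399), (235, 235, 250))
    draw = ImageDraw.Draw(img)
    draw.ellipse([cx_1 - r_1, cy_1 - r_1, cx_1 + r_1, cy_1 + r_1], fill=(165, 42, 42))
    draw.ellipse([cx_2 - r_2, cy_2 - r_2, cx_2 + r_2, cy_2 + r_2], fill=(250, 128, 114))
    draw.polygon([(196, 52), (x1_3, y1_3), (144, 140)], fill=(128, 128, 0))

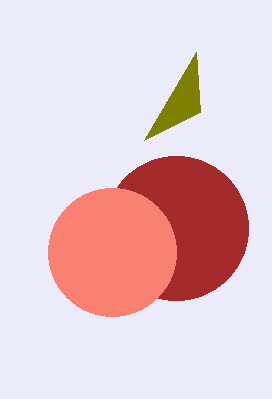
cx_1 = 176
cy_1 = 228
r_1 = 72
cx_2 = 112
cy_2 = 252
r_2 = 64
x1_3 = 200
y1_3 = 112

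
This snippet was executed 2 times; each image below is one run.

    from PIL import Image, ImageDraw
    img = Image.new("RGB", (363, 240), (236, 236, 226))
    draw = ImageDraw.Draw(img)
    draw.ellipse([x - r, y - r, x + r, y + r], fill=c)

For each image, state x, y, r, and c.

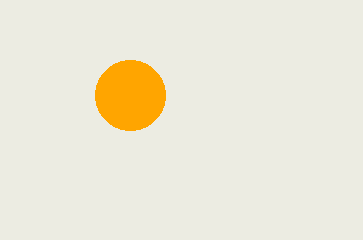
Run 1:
x = 130, y = 95, r = 35, c = 'orange'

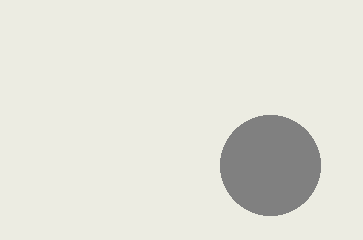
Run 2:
x = 270; y = 165; r = 50; c = 'gray'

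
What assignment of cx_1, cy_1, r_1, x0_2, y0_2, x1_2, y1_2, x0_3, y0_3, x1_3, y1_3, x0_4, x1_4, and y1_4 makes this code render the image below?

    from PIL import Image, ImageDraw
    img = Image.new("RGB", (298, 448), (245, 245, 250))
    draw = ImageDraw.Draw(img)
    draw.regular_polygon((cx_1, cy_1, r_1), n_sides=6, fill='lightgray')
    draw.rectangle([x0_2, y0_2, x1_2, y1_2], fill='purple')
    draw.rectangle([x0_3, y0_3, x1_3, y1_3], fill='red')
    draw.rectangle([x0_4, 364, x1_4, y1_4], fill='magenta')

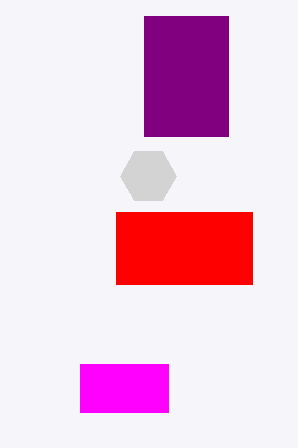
cx_1 = 148
cy_1 = 176
r_1 = 28
x0_2 = 144
y0_2 = 16
x1_2 = 228
y1_2 = 136
x0_3 = 116
y0_3 = 212
x1_3 = 252
y1_3 = 284
x0_4 = 80
x1_4 = 168
y1_4 = 412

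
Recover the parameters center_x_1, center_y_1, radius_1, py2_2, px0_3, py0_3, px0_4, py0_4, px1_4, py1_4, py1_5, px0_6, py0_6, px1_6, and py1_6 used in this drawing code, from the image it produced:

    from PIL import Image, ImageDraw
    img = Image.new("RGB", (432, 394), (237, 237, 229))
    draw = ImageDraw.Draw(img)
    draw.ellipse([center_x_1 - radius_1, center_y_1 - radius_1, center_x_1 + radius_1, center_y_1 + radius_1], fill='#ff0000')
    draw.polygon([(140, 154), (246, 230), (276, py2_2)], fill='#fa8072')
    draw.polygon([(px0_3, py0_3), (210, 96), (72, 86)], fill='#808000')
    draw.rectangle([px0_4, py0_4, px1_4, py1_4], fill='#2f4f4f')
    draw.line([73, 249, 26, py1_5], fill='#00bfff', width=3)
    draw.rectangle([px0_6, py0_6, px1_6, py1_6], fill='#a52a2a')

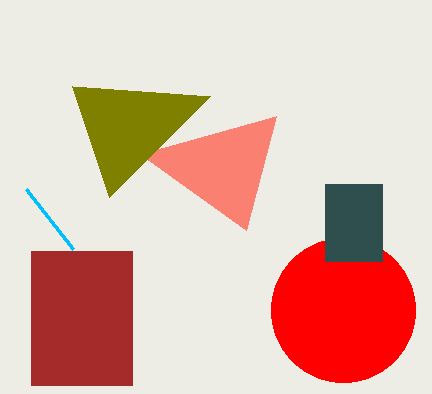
center_x_1 = 343
center_y_1 = 310
radius_1 = 72
py2_2 = 116
px0_3 = 109
py0_3 = 197
px0_4 = 325
py0_4 = 184
px1_4 = 382
py1_4 = 261
py1_5 = 189
px0_6 = 31
py0_6 = 251
px1_6 = 132
py1_6 = 385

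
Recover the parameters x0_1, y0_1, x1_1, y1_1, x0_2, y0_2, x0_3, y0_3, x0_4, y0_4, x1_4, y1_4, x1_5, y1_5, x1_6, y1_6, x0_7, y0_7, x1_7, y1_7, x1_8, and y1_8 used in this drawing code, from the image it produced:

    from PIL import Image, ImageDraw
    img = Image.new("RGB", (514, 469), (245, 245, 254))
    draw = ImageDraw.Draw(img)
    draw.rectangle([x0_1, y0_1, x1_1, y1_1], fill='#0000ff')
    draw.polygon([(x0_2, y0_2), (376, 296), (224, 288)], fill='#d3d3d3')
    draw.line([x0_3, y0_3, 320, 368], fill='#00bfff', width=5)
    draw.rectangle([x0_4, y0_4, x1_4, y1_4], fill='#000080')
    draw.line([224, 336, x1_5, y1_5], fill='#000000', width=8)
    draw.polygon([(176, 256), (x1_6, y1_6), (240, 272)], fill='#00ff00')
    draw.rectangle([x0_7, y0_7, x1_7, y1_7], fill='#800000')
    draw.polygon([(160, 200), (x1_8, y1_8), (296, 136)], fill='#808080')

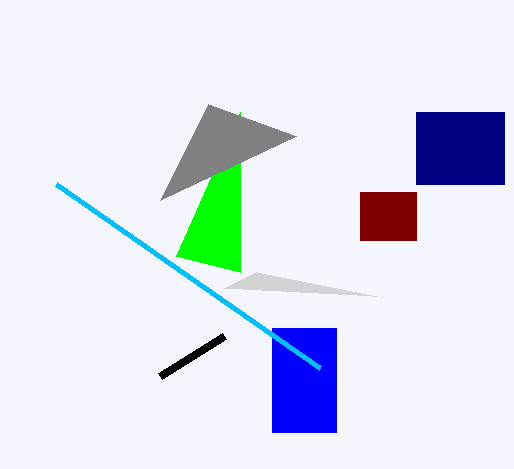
x0_1 = 272
y0_1 = 328
x1_1 = 336
y1_1 = 432
x0_2 = 256
y0_2 = 272
x0_3 = 56
y0_3 = 184
x0_4 = 416
y0_4 = 112
x1_4 = 504
y1_4 = 184
x1_5 = 160
y1_5 = 376
x1_6 = 240
y1_6 = 112
x0_7 = 360
y0_7 = 192
x1_7 = 416
y1_7 = 240
x1_8 = 208
y1_8 = 104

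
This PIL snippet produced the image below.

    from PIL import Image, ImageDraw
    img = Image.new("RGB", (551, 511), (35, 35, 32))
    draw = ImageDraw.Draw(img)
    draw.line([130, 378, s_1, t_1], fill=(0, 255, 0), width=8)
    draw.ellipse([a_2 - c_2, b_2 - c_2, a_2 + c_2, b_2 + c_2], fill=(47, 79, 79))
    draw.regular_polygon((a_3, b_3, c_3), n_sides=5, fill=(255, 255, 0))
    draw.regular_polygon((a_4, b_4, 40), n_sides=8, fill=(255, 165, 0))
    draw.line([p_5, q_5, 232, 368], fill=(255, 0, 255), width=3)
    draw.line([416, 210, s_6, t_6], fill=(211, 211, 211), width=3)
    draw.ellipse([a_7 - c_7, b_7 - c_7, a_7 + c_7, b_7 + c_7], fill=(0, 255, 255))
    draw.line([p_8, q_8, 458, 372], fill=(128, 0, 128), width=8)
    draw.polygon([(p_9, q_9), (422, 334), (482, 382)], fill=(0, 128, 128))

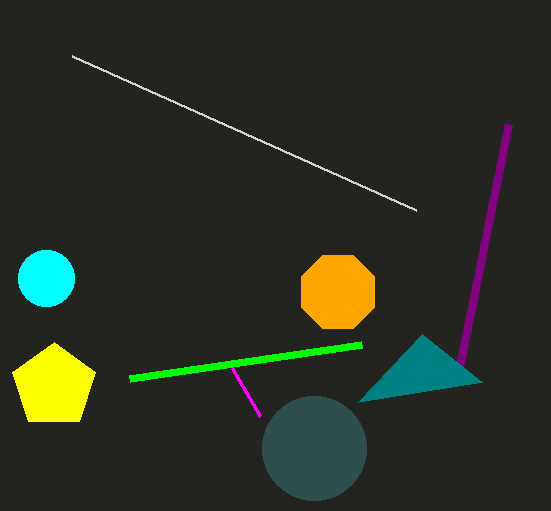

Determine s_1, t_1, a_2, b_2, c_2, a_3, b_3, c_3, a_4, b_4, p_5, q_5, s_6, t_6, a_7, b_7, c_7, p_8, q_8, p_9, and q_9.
s_1 = 362; t_1 = 344; a_2 = 314; b_2 = 448; c_2 = 52; a_3 = 54; b_3 = 386; c_3 = 44; a_4 = 338; b_4 = 292; p_5 = 260; q_5 = 416; s_6 = 72; t_6 = 56; a_7 = 46; b_7 = 278; c_7 = 28; p_8 = 508; q_8 = 124; p_9 = 358; q_9 = 402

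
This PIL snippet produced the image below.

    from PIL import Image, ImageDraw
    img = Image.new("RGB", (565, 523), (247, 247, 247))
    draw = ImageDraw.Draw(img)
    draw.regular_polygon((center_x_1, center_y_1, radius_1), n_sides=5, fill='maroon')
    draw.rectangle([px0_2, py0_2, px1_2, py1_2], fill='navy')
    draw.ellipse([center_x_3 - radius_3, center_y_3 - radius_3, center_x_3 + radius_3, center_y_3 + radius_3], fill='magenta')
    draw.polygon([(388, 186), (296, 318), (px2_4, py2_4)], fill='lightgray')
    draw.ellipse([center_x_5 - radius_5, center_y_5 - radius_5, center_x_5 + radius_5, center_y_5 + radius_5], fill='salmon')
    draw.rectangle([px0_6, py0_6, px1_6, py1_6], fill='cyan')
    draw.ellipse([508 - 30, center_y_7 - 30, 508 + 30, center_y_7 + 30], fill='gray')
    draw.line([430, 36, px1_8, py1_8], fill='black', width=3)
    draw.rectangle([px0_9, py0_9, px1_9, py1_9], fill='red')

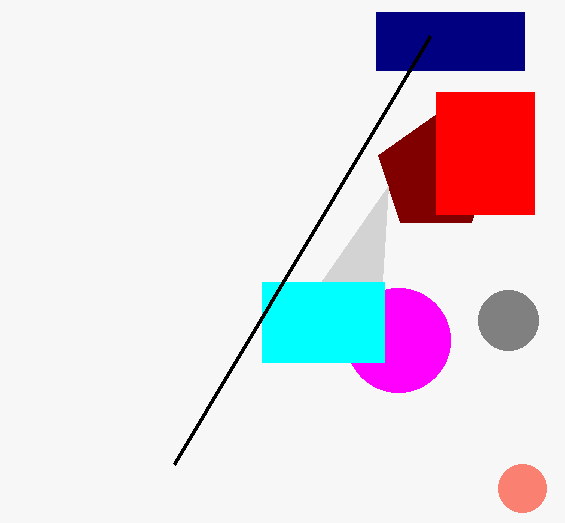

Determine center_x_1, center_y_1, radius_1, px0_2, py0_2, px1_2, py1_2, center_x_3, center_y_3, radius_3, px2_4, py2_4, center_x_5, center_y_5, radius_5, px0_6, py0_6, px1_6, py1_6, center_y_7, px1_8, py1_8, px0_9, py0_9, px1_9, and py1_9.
center_x_1 = 436
center_y_1 = 174
radius_1 = 60
px0_2 = 376
py0_2 = 12
px1_2 = 524
py1_2 = 70
center_x_3 = 398
center_y_3 = 340
radius_3 = 52
px2_4 = 382
py2_4 = 282
center_x_5 = 522
center_y_5 = 488
radius_5 = 24
px0_6 = 262
py0_6 = 282
px1_6 = 384
py1_6 = 362
center_y_7 = 320
px1_8 = 174
py1_8 = 464
px0_9 = 436
py0_9 = 92
px1_9 = 534
py1_9 = 214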